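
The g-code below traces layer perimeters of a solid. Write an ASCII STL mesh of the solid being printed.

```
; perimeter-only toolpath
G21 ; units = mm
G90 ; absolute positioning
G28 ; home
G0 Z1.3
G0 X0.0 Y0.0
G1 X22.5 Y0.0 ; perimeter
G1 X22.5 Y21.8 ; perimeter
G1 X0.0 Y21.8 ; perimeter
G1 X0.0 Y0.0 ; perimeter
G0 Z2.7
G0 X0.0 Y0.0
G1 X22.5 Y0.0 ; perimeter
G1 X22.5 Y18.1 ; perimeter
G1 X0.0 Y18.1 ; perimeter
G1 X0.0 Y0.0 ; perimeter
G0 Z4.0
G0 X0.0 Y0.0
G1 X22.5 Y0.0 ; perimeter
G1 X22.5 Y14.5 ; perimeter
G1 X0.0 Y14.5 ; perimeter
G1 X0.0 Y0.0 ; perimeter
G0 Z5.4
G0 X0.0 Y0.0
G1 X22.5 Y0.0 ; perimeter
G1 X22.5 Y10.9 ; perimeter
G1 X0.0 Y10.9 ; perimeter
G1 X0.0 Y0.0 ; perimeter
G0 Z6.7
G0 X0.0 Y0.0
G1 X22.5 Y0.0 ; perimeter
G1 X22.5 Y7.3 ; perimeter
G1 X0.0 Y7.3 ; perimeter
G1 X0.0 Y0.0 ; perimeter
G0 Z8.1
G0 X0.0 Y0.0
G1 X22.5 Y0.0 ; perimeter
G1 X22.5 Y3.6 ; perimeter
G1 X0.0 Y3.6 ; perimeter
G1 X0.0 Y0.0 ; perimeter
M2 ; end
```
solid part
  facet normal 0.0000 0.0000 -1.0000
    outer loop
      vertex 22.5 25.4 0.0
      vertex 22.5 0.0 0.0
      vertex 0.0 0.0 0.0
    endloop
  endfacet
  facet normal 0.0000 0.0000 -1.0000
    outer loop
      vertex 0.0 25.4 0.0
      vertex 22.5 25.4 0.0
      vertex 0.0 0.0 0.0
    endloop
  endfacet
  facet normal 0.0000 -1.0000 0.0000
    outer loop
      vertex 0.0 0.0 0.0
      vertex 22.5 0.0 0.0
      vertex 22.5 0.0 9.4
    endloop
  endfacet
  facet normal 0.0000 -1.0000 0.0000
    outer loop
      vertex 0.0 0.0 0.0
      vertex 22.5 0.0 9.4
      vertex 0.0 0.0 9.4
    endloop
  endfacet
  facet normal 0.0000 0.3471 0.9378
    outer loop
      vertex 0.0 0.0 9.4
      vertex 22.5 0.0 9.4
      vertex 22.5 25.4 0.0
    endloop
  endfacet
  facet normal 0.0000 0.3471 0.9378
    outer loop
      vertex 0.0 0.0 9.4
      vertex 22.5 25.4 0.0
      vertex 0.0 25.4 0.0
    endloop
  endfacet
  facet normal -1.0000 0.0000 0.0000
    outer loop
      vertex 0.0 0.0 9.4
      vertex 0.0 25.4 0.0
      vertex 0.0 0.0 0.0
    endloop
  endfacet
  facet normal 1.0000 0.0000 0.0000
    outer loop
      vertex 22.5 0.0 0.0
      vertex 22.5 25.4 0.0
      vertex 22.5 0.0 9.4
    endloop
  endfacet
endsolid part

The G0 Z moves step by Δz≈1.3 mm. The G1 loops shrink linearly with z, so the solid tapers from its base footprint up to z≈9.4. Closing with a flat bottom cap and the tapered top and triangulating gives 8 facets — a wedge (ramp): 22.5 × 25.4 mm base, rising to 9.4 mm along the y=0 edge and sloping linearly to z=0 at y=25.4.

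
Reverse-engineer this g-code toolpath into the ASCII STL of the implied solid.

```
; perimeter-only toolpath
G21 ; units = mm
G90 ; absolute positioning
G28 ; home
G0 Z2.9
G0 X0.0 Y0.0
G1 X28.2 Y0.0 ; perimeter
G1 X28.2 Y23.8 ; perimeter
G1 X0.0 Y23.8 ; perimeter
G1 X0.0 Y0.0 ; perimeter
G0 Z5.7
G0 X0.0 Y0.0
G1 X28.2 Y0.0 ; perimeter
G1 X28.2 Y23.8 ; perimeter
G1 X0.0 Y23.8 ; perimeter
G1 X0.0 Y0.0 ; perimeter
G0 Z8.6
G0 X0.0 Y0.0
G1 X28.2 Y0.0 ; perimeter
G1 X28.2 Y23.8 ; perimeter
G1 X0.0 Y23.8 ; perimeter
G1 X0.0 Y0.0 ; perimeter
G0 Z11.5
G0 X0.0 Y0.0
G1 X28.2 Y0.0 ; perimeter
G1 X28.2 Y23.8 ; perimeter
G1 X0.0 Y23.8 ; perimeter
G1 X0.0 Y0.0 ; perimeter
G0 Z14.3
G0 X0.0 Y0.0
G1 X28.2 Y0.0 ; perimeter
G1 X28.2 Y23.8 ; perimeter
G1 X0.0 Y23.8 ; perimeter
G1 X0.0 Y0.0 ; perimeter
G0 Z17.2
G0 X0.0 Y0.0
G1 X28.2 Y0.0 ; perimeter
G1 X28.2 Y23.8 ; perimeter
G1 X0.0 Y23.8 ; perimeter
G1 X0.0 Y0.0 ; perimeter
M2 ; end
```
solid part
  facet normal 0.0000 0.0000 -1.0000
    outer loop
      vertex 28.2 23.8 0.0
      vertex 28.2 0.0 0.0
      vertex 0.0 0.0 0.0
    endloop
  endfacet
  facet normal 0.0000 0.0000 -1.0000
    outer loop
      vertex 0.0 23.8 0.0
      vertex 28.2 23.8 0.0
      vertex 0.0 0.0 0.0
    endloop
  endfacet
  facet normal 0.0000 0.0000 1.0000
    outer loop
      vertex 0.0 0.0 17.2
      vertex 28.2 0.0 17.2
      vertex 28.2 23.8 17.2
    endloop
  endfacet
  facet normal 0.0000 0.0000 1.0000
    outer loop
      vertex 0.0 0.0 17.2
      vertex 28.2 23.8 17.2
      vertex 0.0 23.8 17.2
    endloop
  endfacet
  facet normal 0.0000 -1.0000 0.0000
    outer loop
      vertex 0.0 0.0 0.0
      vertex 28.2 0.0 0.0
      vertex 28.2 0.0 17.2
    endloop
  endfacet
  facet normal 0.0000 -1.0000 0.0000
    outer loop
      vertex 0.0 0.0 0.0
      vertex 28.2 0.0 17.2
      vertex 0.0 0.0 17.2
    endloop
  endfacet
  facet normal 0.0000 1.0000 0.0000
    outer loop
      vertex 28.2 23.8 17.2
      vertex 28.2 23.8 0.0
      vertex 0.0 23.8 0.0
    endloop
  endfacet
  facet normal 0.0000 1.0000 0.0000
    outer loop
      vertex 0.0 23.8 17.2
      vertex 28.2 23.8 17.2
      vertex 0.0 23.8 0.0
    endloop
  endfacet
  facet normal -1.0000 0.0000 0.0000
    outer loop
      vertex 0.0 23.8 17.2
      vertex 0.0 23.8 0.0
      vertex 0.0 0.0 0.0
    endloop
  endfacet
  facet normal -1.0000 0.0000 0.0000
    outer loop
      vertex 0.0 0.0 17.2
      vertex 0.0 23.8 17.2
      vertex 0.0 0.0 0.0
    endloop
  endfacet
  facet normal 1.0000 0.0000 0.0000
    outer loop
      vertex 28.2 0.0 0.0
      vertex 28.2 23.8 0.0
      vertex 28.2 23.8 17.2
    endloop
  endfacet
  facet normal 1.0000 0.0000 0.0000
    outer loop
      vertex 28.2 0.0 0.0
      vertex 28.2 23.8 17.2
      vertex 28.2 0.0 17.2
    endloop
  endfacet
endsolid part

The G0 Z moves step by Δz≈2.9 mm. Every layer's G1 loop is the same polygon, so the solid is a straight extrusion of it from z=0 to z≈17.2. Closing with flat bottom and top caps and triangulating gives 12 facets — a rectangular box, roughly 28.2 × 23.8 mm footprint and 17.2 mm tall.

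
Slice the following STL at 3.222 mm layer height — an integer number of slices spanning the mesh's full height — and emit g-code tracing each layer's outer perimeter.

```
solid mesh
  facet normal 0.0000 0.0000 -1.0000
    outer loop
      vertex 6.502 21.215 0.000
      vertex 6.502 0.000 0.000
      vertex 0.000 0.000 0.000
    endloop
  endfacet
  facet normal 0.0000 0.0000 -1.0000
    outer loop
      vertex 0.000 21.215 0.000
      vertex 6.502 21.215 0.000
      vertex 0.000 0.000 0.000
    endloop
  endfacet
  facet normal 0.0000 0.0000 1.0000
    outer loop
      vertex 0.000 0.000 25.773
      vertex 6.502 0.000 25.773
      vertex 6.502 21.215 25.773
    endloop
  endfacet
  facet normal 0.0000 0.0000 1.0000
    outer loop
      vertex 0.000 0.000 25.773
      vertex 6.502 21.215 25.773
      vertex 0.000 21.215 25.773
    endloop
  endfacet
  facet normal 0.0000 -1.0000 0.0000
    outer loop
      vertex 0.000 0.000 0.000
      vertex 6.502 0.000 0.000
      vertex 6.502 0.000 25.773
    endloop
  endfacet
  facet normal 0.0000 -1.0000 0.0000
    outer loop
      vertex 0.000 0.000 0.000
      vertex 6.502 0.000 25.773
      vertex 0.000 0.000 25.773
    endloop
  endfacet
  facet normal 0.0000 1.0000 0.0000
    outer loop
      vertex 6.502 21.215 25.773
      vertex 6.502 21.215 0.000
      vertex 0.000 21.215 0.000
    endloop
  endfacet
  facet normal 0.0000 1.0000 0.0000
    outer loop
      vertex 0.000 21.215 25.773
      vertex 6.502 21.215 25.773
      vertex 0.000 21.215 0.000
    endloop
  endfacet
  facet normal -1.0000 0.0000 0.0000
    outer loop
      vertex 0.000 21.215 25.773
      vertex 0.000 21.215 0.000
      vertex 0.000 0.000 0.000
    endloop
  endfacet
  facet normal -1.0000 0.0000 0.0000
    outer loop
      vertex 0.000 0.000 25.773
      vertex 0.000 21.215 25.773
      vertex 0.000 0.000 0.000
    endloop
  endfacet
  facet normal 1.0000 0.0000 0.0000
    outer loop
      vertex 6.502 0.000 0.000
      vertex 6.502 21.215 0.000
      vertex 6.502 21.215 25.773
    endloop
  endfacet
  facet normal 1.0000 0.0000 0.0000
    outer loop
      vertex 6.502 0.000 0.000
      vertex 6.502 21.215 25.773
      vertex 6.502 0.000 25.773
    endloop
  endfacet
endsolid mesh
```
; perimeter-only toolpath
G21 ; units = mm
G90 ; absolute positioning
G28 ; home
; layer 1
G0 Z3.222
G0 X0.000 Y0.000
G1 X6.502 Y0.000
G1 X6.502 Y21.215
G1 X0.000 Y21.215
G1 X0.000 Y0.000
; layer 2
G0 Z6.443
G0 X0.000 Y0.000
G1 X6.502 Y0.000
G1 X6.502 Y21.215
G1 X0.000 Y21.215
G1 X0.000 Y0.000
; layer 3
G0 Z9.665
G0 X0.000 Y0.000
G1 X6.502 Y0.000
G1 X6.502 Y21.215
G1 X0.000 Y21.215
G1 X0.000 Y0.000
; layer 4
G0 Z12.886
G0 X0.000 Y0.000
G1 X6.502 Y0.000
G1 X6.502 Y21.215
G1 X0.000 Y21.215
G1 X0.000 Y0.000
; layer 5
G0 Z16.108
G0 X0.000 Y0.000
G1 X6.502 Y0.000
G1 X6.502 Y21.215
G1 X0.000 Y21.215
G1 X0.000 Y0.000
; layer 6
G0 Z19.330
G0 X0.000 Y0.000
G1 X6.502 Y0.000
G1 X6.502 Y21.215
G1 X0.000 Y21.215
G1 X0.000 Y0.000
; layer 7
G0 Z22.551
G0 X0.000 Y0.000
G1 X6.502 Y0.000
G1 X6.502 Y21.215
G1 X0.000 Y21.215
G1 X0.000 Y0.000
; layer 8
G0 Z25.773
G0 X0.000 Y0.000
G1 X6.502 Y0.000
G1 X6.502 Y21.215
G1 X0.000 Y21.215
G1 X0.000 Y0.000
M2 ; end

The solid is a rectangular box, roughly 6.5 × 21.2 mm footprint and 25.8 mm tall. Slicing at Δz = 3.222 mm — 8 equal slices spanning the solid's height, so layer i sits at z = i·h/8 — gives 8 non-empty perimeters. Each is a 4-segment closed polygon; G0 lifts to the layer z and rapids to the start vertex, then G1 traces the edges.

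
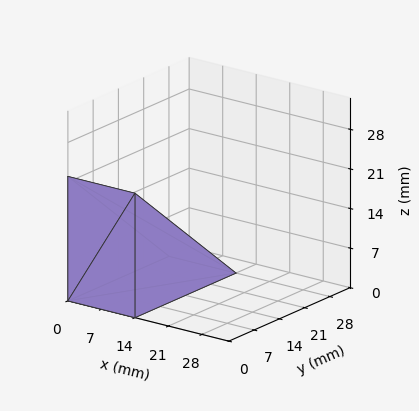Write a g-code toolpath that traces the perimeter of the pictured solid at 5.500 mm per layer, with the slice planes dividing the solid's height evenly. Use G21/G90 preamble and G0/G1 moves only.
Reading the render: the shape is a wedge (ramp): 14 × 28 mm base, rising to 22 mm along the y=0 edge and sloping linearly to z=0 at y=28 (dimensions read to the nearest mm from the axis ticks). For the g-code, the solid's height is divided into equal slices at the stated Δz and each level perimeter traced with G1 moves after a G0 lift.

; perimeter-only toolpath
G21 ; units = mm
G90 ; absolute positioning
G28 ; home
; layer 1
G0 Z5.500
G0 X0.000 Y0.000
G1 X14.000 Y0.000
G1 X14.000 Y21.000
G1 X0.000 Y21.000
G1 X0.000 Y0.000
; layer 2
G0 Z11.000
G0 X0.000 Y0.000
G1 X14.000 Y0.000
G1 X14.000 Y14.000
G1 X0.000 Y14.000
G1 X0.000 Y0.000
; layer 3
G0 Z16.500
G0 X0.000 Y0.000
G1 X14.000 Y0.000
G1 X14.000 Y7.000
G1 X0.000 Y7.000
G1 X0.000 Y0.000
M2 ; end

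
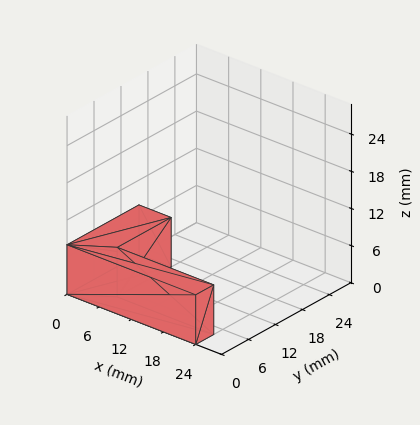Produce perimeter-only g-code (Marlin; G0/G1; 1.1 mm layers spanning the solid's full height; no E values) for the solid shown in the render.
Reading the render: the shape is an L-shaped prism: outer 24 × 16 mm, arm thicknesses ≈ 4 mm (horizontal) and 6 mm (vertical), extruded 8 mm in z (dimensions read to the nearest mm from the axis ticks). For the g-code, the solid's height is divided into equal slices at the stated Δz and each level perimeter traced with G1 moves after a G0 lift.

; perimeter-only toolpath
G21 ; units = mm
G90 ; absolute positioning
G28 ; home
; layer 1
G0 Z1.1
G0 X0.0 Y0.0
G1 X24.0 Y0.0
G1 X24.0 Y4.0
G1 X6.0 Y4.0
G1 X6.0 Y16.0
G1 X0.0 Y16.0
G1 X0.0 Y0.0
; layer 2
G0 Z2.3
G0 X0.0 Y0.0
G1 X24.0 Y0.0
G1 X24.0 Y4.0
G1 X6.0 Y4.0
G1 X6.0 Y16.0
G1 X0.0 Y16.0
G1 X0.0 Y0.0
; layer 3
G0 Z3.4
G0 X0.0 Y0.0
G1 X24.0 Y0.0
G1 X24.0 Y4.0
G1 X6.0 Y4.0
G1 X6.0 Y16.0
G1 X0.0 Y16.0
G1 X0.0 Y0.0
; layer 4
G0 Z4.6
G0 X0.0 Y0.0
G1 X24.0 Y0.0
G1 X24.0 Y4.0
G1 X6.0 Y4.0
G1 X6.0 Y16.0
G1 X0.0 Y16.0
G1 X0.0 Y0.0
; layer 5
G0 Z5.7
G0 X0.0 Y0.0
G1 X24.0 Y0.0
G1 X24.0 Y4.0
G1 X6.0 Y4.0
G1 X6.0 Y16.0
G1 X0.0 Y16.0
G1 X0.0 Y0.0
; layer 6
G0 Z6.9
G0 X0.0 Y0.0
G1 X24.0 Y0.0
G1 X24.0 Y4.0
G1 X6.0 Y4.0
G1 X6.0 Y16.0
G1 X0.0 Y16.0
G1 X0.0 Y0.0
; layer 7
G0 Z8.0
G0 X0.0 Y0.0
G1 X24.0 Y0.0
G1 X24.0 Y4.0
G1 X6.0 Y4.0
G1 X6.0 Y16.0
G1 X0.0 Y16.0
G1 X0.0 Y0.0
M2 ; end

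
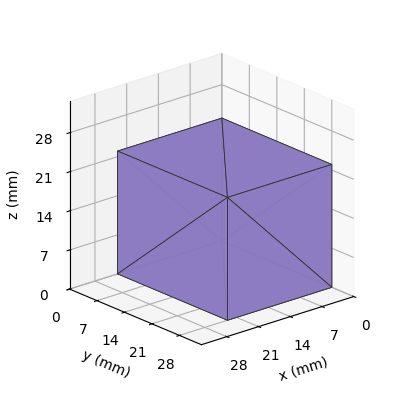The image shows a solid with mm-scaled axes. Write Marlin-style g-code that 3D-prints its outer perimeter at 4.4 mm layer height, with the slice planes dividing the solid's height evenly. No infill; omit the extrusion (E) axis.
Reading the render: the shape is a rectangular box, roughly 23 × 28 mm footprint and 22 mm tall (dimensions read to the nearest mm from the axis ticks). For the g-code, the solid's height is divided into equal slices at the stated Δz and each level perimeter traced with G1 moves after a G0 lift.

; perimeter-only toolpath
G21 ; units = mm
G90 ; absolute positioning
G28 ; home
; layer 1
G0 Z4.4
G0 X0.0 Y0.0
G1 X23.0 Y0.0
G1 X23.0 Y28.0
G1 X0.0 Y28.0
G1 X0.0 Y0.0
; layer 2
G0 Z8.8
G0 X0.0 Y0.0
G1 X23.0 Y0.0
G1 X23.0 Y28.0
G1 X0.0 Y28.0
G1 X0.0 Y0.0
; layer 3
G0 Z13.2
G0 X0.0 Y0.0
G1 X23.0 Y0.0
G1 X23.0 Y28.0
G1 X0.0 Y28.0
G1 X0.0 Y0.0
; layer 4
G0 Z17.6
G0 X0.0 Y0.0
G1 X23.0 Y0.0
G1 X23.0 Y28.0
G1 X0.0 Y28.0
G1 X0.0 Y0.0
; layer 5
G0 Z22.0
G0 X0.0 Y0.0
G1 X23.0 Y0.0
G1 X23.0 Y28.0
G1 X0.0 Y28.0
G1 X0.0 Y0.0
M2 ; end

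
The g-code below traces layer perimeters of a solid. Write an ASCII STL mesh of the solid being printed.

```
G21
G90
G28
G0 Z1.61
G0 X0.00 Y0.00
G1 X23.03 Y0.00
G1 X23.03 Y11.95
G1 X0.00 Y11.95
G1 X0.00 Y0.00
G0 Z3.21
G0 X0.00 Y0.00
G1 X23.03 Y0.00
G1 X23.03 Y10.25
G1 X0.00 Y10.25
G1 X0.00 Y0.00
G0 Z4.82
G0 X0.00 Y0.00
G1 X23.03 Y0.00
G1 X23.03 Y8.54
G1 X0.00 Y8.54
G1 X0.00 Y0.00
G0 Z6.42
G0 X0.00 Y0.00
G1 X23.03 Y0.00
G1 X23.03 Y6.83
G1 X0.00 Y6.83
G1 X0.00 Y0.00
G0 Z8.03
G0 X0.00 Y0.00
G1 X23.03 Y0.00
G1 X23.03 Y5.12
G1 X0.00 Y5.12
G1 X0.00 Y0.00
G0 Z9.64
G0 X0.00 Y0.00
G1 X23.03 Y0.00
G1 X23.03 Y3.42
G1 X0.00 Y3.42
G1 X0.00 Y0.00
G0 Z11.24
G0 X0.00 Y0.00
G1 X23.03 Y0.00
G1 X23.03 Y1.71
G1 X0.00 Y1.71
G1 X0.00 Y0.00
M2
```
solid part
  facet normal 0.0000 0.0000 -1.0000
    outer loop
      vertex 23.03 13.66 0.00
      vertex 23.03 0.00 0.00
      vertex 0.00 0.00 0.00
    endloop
  endfacet
  facet normal 0.0000 0.0000 -1.0000
    outer loop
      vertex 0.00 13.66 0.00
      vertex 23.03 13.66 0.00
      vertex 0.00 0.00 0.00
    endloop
  endfacet
  facet normal 0.0000 -1.0000 0.0000
    outer loop
      vertex 0.00 0.00 0.00
      vertex 23.03 0.00 0.00
      vertex 23.03 0.00 12.85
    endloop
  endfacet
  facet normal 0.0000 -1.0000 0.0000
    outer loop
      vertex 0.00 0.00 0.00
      vertex 23.03 0.00 12.85
      vertex 0.00 0.00 12.85
    endloop
  endfacet
  facet normal 0.0000 0.6852 0.7284
    outer loop
      vertex 0.00 0.00 12.85
      vertex 23.03 0.00 12.85
      vertex 23.03 13.66 0.00
    endloop
  endfacet
  facet normal 0.0000 0.6852 0.7284
    outer loop
      vertex 0.00 0.00 12.85
      vertex 23.03 13.66 0.00
      vertex 0.00 13.66 0.00
    endloop
  endfacet
  facet normal -1.0000 0.0000 0.0000
    outer loop
      vertex 0.00 0.00 12.85
      vertex 0.00 13.66 0.00
      vertex 0.00 0.00 0.00
    endloop
  endfacet
  facet normal 1.0000 0.0000 0.0000
    outer loop
      vertex 23.03 0.00 0.00
      vertex 23.03 13.66 0.00
      vertex 23.03 0.00 12.85
    endloop
  endfacet
endsolid part

The G0 Z moves step by Δz≈1.61 mm. The G1 loops shrink linearly with z, so the solid tapers from its base footprint up to z≈12.8. Closing with a flat bottom cap and the tapered top and triangulating gives 8 facets — a wedge (ramp): 23 × 13.7 mm base, rising to 12.8 mm along the y=0 edge and sloping linearly to z=0 at y=13.7.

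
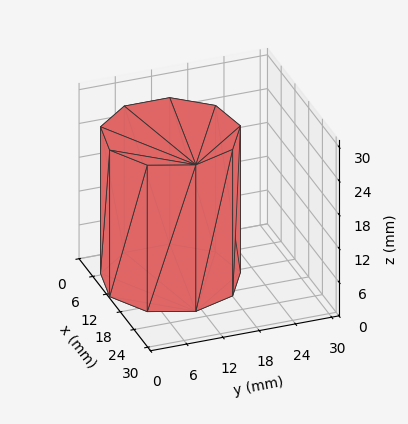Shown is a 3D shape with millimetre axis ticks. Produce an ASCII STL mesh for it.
Reading the render: the shape is a regular 9-sided prism (a cylinder approximated with 9 flat sides), circumscribed radius ≈ 11 mm, height ≈ 26 mm (dimensions read to the nearest mm from the axis ticks). For the STL, each face is triangulated and given an outward normal.

solid part
  facet normal 0.0000 0.0000 -1.0000
    outer loop
      vertex 12.91 21.83 0.00
      vertex 19.43 18.07 0.00
      vertex 22.00 11.00 0.00
    endloop
  endfacet
  facet normal 0.0000 0.0000 -1.0000
    outer loop
      vertex 5.50 20.53 0.00
      vertex 12.91 21.83 0.00
      vertex 22.00 11.00 0.00
    endloop
  endfacet
  facet normal 0.0000 0.0000 -1.0000
    outer loop
      vertex 0.66 14.76 0.00
      vertex 5.50 20.53 0.00
      vertex 22.00 11.00 0.00
    endloop
  endfacet
  facet normal 0.0000 0.0000 -1.0000
    outer loop
      vertex 0.66 7.24 0.00
      vertex 0.66 14.76 0.00
      vertex 22.00 11.00 0.00
    endloop
  endfacet
  facet normal 0.0000 0.0000 -1.0000
    outer loop
      vertex 5.50 1.47 0.00
      vertex 0.66 7.24 0.00
      vertex 22.00 11.00 0.00
    endloop
  endfacet
  facet normal 0.0000 0.0000 -1.0000
    outer loop
      vertex 12.91 0.17 0.00
      vertex 5.50 1.47 0.00
      vertex 22.00 11.00 0.00
    endloop
  endfacet
  facet normal 0.0000 0.0000 -1.0000
    outer loop
      vertex 19.43 3.93 0.00
      vertex 12.91 0.17 0.00
      vertex 22.00 11.00 0.00
    endloop
  endfacet
  facet normal 0.0000 0.0000 1.0000
    outer loop
      vertex 22.00 11.00 26.00
      vertex 19.43 18.07 26.00
      vertex 12.91 21.83 26.00
    endloop
  endfacet
  facet normal 0.0000 0.0000 1.0000
    outer loop
      vertex 22.00 11.00 26.00
      vertex 12.91 21.83 26.00
      vertex 5.50 20.53 26.00
    endloop
  endfacet
  facet normal 0.0000 0.0000 1.0000
    outer loop
      vertex 22.00 11.00 26.00
      vertex 5.50 20.53 26.00
      vertex 0.66 14.76 26.00
    endloop
  endfacet
  facet normal 0.0000 0.0000 1.0000
    outer loop
      vertex 22.00 11.00 26.00
      vertex 0.66 14.76 26.00
      vertex 0.66 7.24 26.00
    endloop
  endfacet
  facet normal 0.0000 0.0000 1.0000
    outer loop
      vertex 22.00 11.00 26.00
      vertex 0.66 7.24 26.00
      vertex 5.50 1.47 26.00
    endloop
  endfacet
  facet normal 0.0000 0.0000 1.0000
    outer loop
      vertex 22.00 11.00 26.00
      vertex 5.50 1.47 26.00
      vertex 12.91 0.17 26.00
    endloop
  endfacet
  facet normal 0.0000 0.0000 1.0000
    outer loop
      vertex 22.00 11.00 26.00
      vertex 12.91 0.17 26.00
      vertex 19.43 3.93 26.00
    endloop
  endfacet
  facet normal 0.9398 0.3416 0.0000
    outer loop
      vertex 22.00 11.00 0.00
      vertex 19.43 18.07 0.00
      vertex 19.43 18.07 26.00
    endloop
  endfacet
  facet normal 0.9398 0.3416 0.0000
    outer loop
      vertex 22.00 11.00 0.00
      vertex 19.43 18.07 26.00
      vertex 22.00 11.00 26.00
    endloop
  endfacet
  facet normal 0.4996 0.8663 0.0000
    outer loop
      vertex 19.43 18.07 0.00
      vertex 12.91 21.83 0.00
      vertex 12.91 21.83 26.00
    endloop
  endfacet
  facet normal 0.4996 0.8663 0.0000
    outer loop
      vertex 19.43 18.07 0.00
      vertex 12.91 21.83 26.00
      vertex 19.43 18.07 26.00
    endloop
  endfacet
  facet normal -0.1728 0.9850 0.0000
    outer loop
      vertex 12.91 21.83 0.00
      vertex 5.50 20.53 0.00
      vertex 5.50 20.53 26.00
    endloop
  endfacet
  facet normal -0.1728 0.9850 0.0000
    outer loop
      vertex 12.91 21.83 0.00
      vertex 5.50 20.53 26.00
      vertex 12.91 21.83 26.00
    endloop
  endfacet
  facet normal -0.7661 0.6427 0.0000
    outer loop
      vertex 5.50 20.53 0.00
      vertex 0.66 14.76 0.00
      vertex 0.66 14.76 26.00
    endloop
  endfacet
  facet normal -0.7661 0.6427 0.0000
    outer loop
      vertex 5.50 20.53 0.00
      vertex 0.66 14.76 26.00
      vertex 5.50 20.53 26.00
    endloop
  endfacet
  facet normal -1.0000 0.0000 0.0000
    outer loop
      vertex 0.66 14.76 0.00
      vertex 0.66 7.24 0.00
      vertex 0.66 7.24 26.00
    endloop
  endfacet
  facet normal -1.0000 0.0000 0.0000
    outer loop
      vertex 0.66 14.76 0.00
      vertex 0.66 7.24 26.00
      vertex 0.66 14.76 26.00
    endloop
  endfacet
  facet normal -0.7661 -0.6427 0.0000
    outer loop
      vertex 0.66 7.24 0.00
      vertex 5.50 1.47 0.00
      vertex 5.50 1.47 26.00
    endloop
  endfacet
  facet normal -0.7661 -0.6427 0.0000
    outer loop
      vertex 0.66 7.24 0.00
      vertex 5.50 1.47 26.00
      vertex 0.66 7.24 26.00
    endloop
  endfacet
  facet normal -0.1728 -0.9850 0.0000
    outer loop
      vertex 5.50 1.47 0.00
      vertex 12.91 0.17 0.00
      vertex 12.91 0.17 26.00
    endloop
  endfacet
  facet normal -0.1728 -0.9850 0.0000
    outer loop
      vertex 5.50 1.47 0.00
      vertex 12.91 0.17 26.00
      vertex 5.50 1.47 26.00
    endloop
  endfacet
  facet normal 0.4996 -0.8663 0.0000
    outer loop
      vertex 12.91 0.17 0.00
      vertex 19.43 3.93 0.00
      vertex 19.43 3.93 26.00
    endloop
  endfacet
  facet normal 0.4996 -0.8663 0.0000
    outer loop
      vertex 12.91 0.17 0.00
      vertex 19.43 3.93 26.00
      vertex 12.91 0.17 26.00
    endloop
  endfacet
  facet normal 0.9398 -0.3416 0.0000
    outer loop
      vertex 19.43 3.93 0.00
      vertex 22.00 11.00 0.00
      vertex 22.00 11.00 26.00
    endloop
  endfacet
  facet normal 0.9398 -0.3416 0.0000
    outer loop
      vertex 19.43 3.93 0.00
      vertex 22.00 11.00 26.00
      vertex 19.43 3.93 26.00
    endloop
  endfacet
endsolid part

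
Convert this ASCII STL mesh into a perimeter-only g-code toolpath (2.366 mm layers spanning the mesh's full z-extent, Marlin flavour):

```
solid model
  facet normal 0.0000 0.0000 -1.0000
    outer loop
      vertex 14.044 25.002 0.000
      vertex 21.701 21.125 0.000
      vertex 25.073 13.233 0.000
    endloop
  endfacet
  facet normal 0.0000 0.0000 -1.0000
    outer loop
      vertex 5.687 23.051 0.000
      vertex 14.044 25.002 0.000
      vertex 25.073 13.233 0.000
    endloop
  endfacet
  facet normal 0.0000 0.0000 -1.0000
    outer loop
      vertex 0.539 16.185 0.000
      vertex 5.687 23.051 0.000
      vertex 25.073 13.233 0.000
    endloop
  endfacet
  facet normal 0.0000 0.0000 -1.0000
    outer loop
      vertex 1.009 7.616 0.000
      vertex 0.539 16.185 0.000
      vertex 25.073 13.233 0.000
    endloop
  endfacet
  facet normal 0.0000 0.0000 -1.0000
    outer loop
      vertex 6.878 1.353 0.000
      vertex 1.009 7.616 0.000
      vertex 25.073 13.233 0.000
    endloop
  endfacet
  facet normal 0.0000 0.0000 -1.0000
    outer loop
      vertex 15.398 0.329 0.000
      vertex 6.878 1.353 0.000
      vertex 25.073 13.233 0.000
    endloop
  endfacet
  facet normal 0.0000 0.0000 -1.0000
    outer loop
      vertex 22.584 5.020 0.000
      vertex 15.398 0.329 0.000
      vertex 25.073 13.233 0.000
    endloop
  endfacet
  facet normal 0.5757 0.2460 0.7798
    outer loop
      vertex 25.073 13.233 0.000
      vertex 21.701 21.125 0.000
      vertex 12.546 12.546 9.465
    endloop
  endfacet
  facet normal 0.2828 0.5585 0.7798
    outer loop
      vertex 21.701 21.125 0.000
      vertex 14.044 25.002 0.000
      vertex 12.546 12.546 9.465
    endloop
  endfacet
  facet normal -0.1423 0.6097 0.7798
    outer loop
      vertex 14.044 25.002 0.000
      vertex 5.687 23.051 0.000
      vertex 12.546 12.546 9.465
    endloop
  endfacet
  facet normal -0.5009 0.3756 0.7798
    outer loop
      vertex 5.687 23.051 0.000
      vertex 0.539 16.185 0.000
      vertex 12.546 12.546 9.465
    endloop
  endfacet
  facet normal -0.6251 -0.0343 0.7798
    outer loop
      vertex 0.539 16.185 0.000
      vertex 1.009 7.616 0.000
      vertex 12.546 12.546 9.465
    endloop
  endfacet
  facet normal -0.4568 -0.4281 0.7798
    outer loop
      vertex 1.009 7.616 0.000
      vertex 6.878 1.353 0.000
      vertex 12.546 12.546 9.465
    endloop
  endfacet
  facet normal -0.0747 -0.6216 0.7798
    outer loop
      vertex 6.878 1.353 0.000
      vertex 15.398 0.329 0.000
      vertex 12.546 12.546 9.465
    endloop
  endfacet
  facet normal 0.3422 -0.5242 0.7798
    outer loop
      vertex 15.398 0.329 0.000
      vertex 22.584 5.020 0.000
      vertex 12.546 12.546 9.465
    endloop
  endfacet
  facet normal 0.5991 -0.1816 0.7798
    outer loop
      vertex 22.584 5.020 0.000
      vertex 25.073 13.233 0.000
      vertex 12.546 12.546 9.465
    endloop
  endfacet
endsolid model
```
; perimeter-only toolpath
G21 ; units = mm
G90 ; absolute positioning
G28 ; home
; layer 1
G0 Z2.366
G0 X21.941 Y13.061
G1 X19.412 Y18.980
G1 X13.670 Y21.888
G1 X7.402 Y20.425
G1 X3.541 Y15.275
G1 X3.893 Y8.848
G1 X8.295 Y4.151
G1 X14.685 Y3.383
G1 X20.075 Y6.901
G1 X21.941 Y13.061
; layer 2
G0 Z4.732
G0 X18.809 Y12.889
G1 X17.123 Y16.835
G1 X13.295 Y18.774
G1 X9.117 Y17.798
G1 X6.542 Y14.365
G1 X6.777 Y10.081
G1 X9.712 Y6.949
G1 X13.972 Y6.438
G1 X17.565 Y8.783
G1 X18.809 Y12.889
; layer 3
G0 Z7.099
G0 X15.678 Y12.718
G1 X14.835 Y14.691
G1 X12.921 Y15.660
G1 X10.831 Y15.172
G1 X9.544 Y13.456
G1 X9.662 Y11.313
G1 X11.129 Y9.748
G1 X13.259 Y9.492
G1 X15.055 Y10.665
G1 X15.678 Y12.718
M2 ; end

The solid is a regular 9-sided pyramid, base circumscribed radius ≈ 12.5 mm, apex at z ≈ 9.46 mm. Slicing at Δz = 2.366 mm — 4 equal slices spanning the solid's height, so layer i sits at z = i·h/4 — gives 3 non-empty perimeters. Each is a 9-segment closed polygon; G0 lifts to the layer z and rapids to the start vertex, then G1 traces the edges. The cross-section shrinks linearly with z (the slice at the apex is degenerate and omitted).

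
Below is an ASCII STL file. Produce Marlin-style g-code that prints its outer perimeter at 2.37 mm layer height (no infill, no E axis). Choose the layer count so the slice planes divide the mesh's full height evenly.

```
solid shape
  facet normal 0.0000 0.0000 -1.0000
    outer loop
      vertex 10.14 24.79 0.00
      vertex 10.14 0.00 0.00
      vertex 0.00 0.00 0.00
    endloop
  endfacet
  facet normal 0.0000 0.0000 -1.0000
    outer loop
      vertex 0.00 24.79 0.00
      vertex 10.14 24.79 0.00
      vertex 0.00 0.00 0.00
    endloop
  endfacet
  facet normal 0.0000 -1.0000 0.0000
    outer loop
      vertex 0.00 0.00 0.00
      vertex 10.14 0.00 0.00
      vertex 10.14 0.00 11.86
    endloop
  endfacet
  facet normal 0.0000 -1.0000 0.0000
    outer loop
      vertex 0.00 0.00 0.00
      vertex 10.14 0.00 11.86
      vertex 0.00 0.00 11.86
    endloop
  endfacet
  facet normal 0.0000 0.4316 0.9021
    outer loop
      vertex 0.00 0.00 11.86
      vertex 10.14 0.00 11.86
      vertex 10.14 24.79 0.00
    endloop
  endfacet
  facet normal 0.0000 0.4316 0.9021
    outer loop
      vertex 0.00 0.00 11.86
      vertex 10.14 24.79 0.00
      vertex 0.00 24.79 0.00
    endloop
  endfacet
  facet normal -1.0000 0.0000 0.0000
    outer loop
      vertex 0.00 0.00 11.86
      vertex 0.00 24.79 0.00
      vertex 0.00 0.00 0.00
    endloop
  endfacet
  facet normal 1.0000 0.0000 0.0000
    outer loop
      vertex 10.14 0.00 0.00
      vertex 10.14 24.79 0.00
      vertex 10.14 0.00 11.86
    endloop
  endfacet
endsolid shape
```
; perimeter-only toolpath
G21 ; units = mm
G90 ; absolute positioning
G28 ; home
; layer 1
G0 Z2.37
G0 X0.00 Y0.00
G1 X10.14 Y0.00
G1 X10.14 Y19.83
G1 X0.00 Y19.83
G1 X0.00 Y0.00
; layer 2
G0 Z4.74
G0 X0.00 Y0.00
G1 X10.14 Y0.00
G1 X10.14 Y14.87
G1 X0.00 Y14.87
G1 X0.00 Y0.00
; layer 3
G0 Z7.12
G0 X0.00 Y0.00
G1 X10.14 Y0.00
G1 X10.14 Y9.92
G1 X0.00 Y9.92
G1 X0.00 Y0.00
; layer 4
G0 Z9.49
G0 X0.00 Y0.00
G1 X10.14 Y0.00
G1 X10.14 Y4.96
G1 X0.00 Y4.96
G1 X0.00 Y0.00
M2 ; end

The solid is a wedge (ramp): 10.1 × 24.8 mm base, rising to 11.9 mm along the y=0 edge and sloping linearly to z=0 at y=24.8. Slicing at Δz = 2.37 mm — 5 equal slices spanning the solid's height, so layer i sits at z = i·h/5 — gives 4 non-empty perimeters. Each is a 4-segment closed polygon; G0 lifts to the layer z and rapids to the start vertex, then G1 traces the edges. The cross-section shrinks linearly with z (the slice at the apex is degenerate and omitted).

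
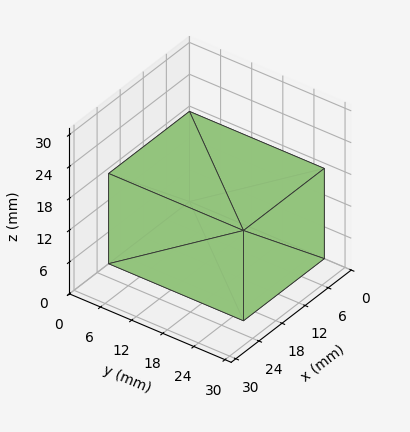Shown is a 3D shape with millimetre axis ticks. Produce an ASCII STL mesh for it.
Reading the render: the shape is a rectangular box, roughly 21 × 26 mm footprint and 17 mm tall (dimensions read to the nearest mm from the axis ticks). For the STL, each face is triangulated and given an outward normal.

solid part
  facet normal 0.0000 0.0000 -1.0000
    outer loop
      vertex 21.000 26.000 0.000
      vertex 21.000 0.000 0.000
      vertex 0.000 0.000 0.000
    endloop
  endfacet
  facet normal 0.0000 0.0000 -1.0000
    outer loop
      vertex 0.000 26.000 0.000
      vertex 21.000 26.000 0.000
      vertex 0.000 0.000 0.000
    endloop
  endfacet
  facet normal 0.0000 0.0000 1.0000
    outer loop
      vertex 0.000 0.000 17.000
      vertex 21.000 0.000 17.000
      vertex 21.000 26.000 17.000
    endloop
  endfacet
  facet normal 0.0000 0.0000 1.0000
    outer loop
      vertex 0.000 0.000 17.000
      vertex 21.000 26.000 17.000
      vertex 0.000 26.000 17.000
    endloop
  endfacet
  facet normal 0.0000 -1.0000 0.0000
    outer loop
      vertex 0.000 0.000 0.000
      vertex 21.000 0.000 0.000
      vertex 21.000 0.000 17.000
    endloop
  endfacet
  facet normal 0.0000 -1.0000 0.0000
    outer loop
      vertex 0.000 0.000 0.000
      vertex 21.000 0.000 17.000
      vertex 0.000 0.000 17.000
    endloop
  endfacet
  facet normal 0.0000 1.0000 0.0000
    outer loop
      vertex 21.000 26.000 17.000
      vertex 21.000 26.000 0.000
      vertex 0.000 26.000 0.000
    endloop
  endfacet
  facet normal 0.0000 1.0000 0.0000
    outer loop
      vertex 0.000 26.000 17.000
      vertex 21.000 26.000 17.000
      vertex 0.000 26.000 0.000
    endloop
  endfacet
  facet normal -1.0000 0.0000 0.0000
    outer loop
      vertex 0.000 26.000 17.000
      vertex 0.000 26.000 0.000
      vertex 0.000 0.000 0.000
    endloop
  endfacet
  facet normal -1.0000 0.0000 0.0000
    outer loop
      vertex 0.000 0.000 17.000
      vertex 0.000 26.000 17.000
      vertex 0.000 0.000 0.000
    endloop
  endfacet
  facet normal 1.0000 0.0000 0.0000
    outer loop
      vertex 21.000 0.000 0.000
      vertex 21.000 26.000 0.000
      vertex 21.000 26.000 17.000
    endloop
  endfacet
  facet normal 1.0000 0.0000 0.0000
    outer loop
      vertex 21.000 0.000 0.000
      vertex 21.000 26.000 17.000
      vertex 21.000 0.000 17.000
    endloop
  endfacet
endsolid part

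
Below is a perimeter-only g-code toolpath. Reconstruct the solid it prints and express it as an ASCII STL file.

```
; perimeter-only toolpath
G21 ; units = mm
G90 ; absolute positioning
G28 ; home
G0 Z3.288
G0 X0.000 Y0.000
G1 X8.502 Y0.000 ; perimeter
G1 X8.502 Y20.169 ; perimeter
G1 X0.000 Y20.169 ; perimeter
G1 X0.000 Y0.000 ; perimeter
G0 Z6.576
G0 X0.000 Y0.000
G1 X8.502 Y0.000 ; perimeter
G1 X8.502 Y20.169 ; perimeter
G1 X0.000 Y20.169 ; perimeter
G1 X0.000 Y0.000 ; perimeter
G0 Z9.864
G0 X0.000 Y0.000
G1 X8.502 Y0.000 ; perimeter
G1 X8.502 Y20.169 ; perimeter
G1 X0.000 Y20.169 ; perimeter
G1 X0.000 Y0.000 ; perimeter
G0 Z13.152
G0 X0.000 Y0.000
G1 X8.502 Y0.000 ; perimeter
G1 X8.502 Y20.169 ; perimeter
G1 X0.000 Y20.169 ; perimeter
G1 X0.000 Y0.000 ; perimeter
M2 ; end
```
solid part
  facet normal 0.0000 0.0000 -1.0000
    outer loop
      vertex 8.502 20.169 0.000
      vertex 8.502 0.000 0.000
      vertex 0.000 0.000 0.000
    endloop
  endfacet
  facet normal 0.0000 0.0000 -1.0000
    outer loop
      vertex 0.000 20.169 0.000
      vertex 8.502 20.169 0.000
      vertex 0.000 0.000 0.000
    endloop
  endfacet
  facet normal 0.0000 0.0000 1.0000
    outer loop
      vertex 0.000 0.000 13.152
      vertex 8.502 0.000 13.152
      vertex 8.502 20.169 13.152
    endloop
  endfacet
  facet normal 0.0000 0.0000 1.0000
    outer loop
      vertex 0.000 0.000 13.152
      vertex 8.502 20.169 13.152
      vertex 0.000 20.169 13.152
    endloop
  endfacet
  facet normal 0.0000 -1.0000 0.0000
    outer loop
      vertex 0.000 0.000 0.000
      vertex 8.502 0.000 0.000
      vertex 8.502 0.000 13.152
    endloop
  endfacet
  facet normal 0.0000 -1.0000 0.0000
    outer loop
      vertex 0.000 0.000 0.000
      vertex 8.502 0.000 13.152
      vertex 0.000 0.000 13.152
    endloop
  endfacet
  facet normal 0.0000 1.0000 0.0000
    outer loop
      vertex 8.502 20.169 13.152
      vertex 8.502 20.169 0.000
      vertex 0.000 20.169 0.000
    endloop
  endfacet
  facet normal 0.0000 1.0000 0.0000
    outer loop
      vertex 0.000 20.169 13.152
      vertex 8.502 20.169 13.152
      vertex 0.000 20.169 0.000
    endloop
  endfacet
  facet normal -1.0000 0.0000 0.0000
    outer loop
      vertex 0.000 20.169 13.152
      vertex 0.000 20.169 0.000
      vertex 0.000 0.000 0.000
    endloop
  endfacet
  facet normal -1.0000 0.0000 0.0000
    outer loop
      vertex 0.000 0.000 13.152
      vertex 0.000 20.169 13.152
      vertex 0.000 0.000 0.000
    endloop
  endfacet
  facet normal 1.0000 0.0000 0.0000
    outer loop
      vertex 8.502 0.000 0.000
      vertex 8.502 20.169 0.000
      vertex 8.502 20.169 13.152
    endloop
  endfacet
  facet normal 1.0000 0.0000 0.0000
    outer loop
      vertex 8.502 0.000 0.000
      vertex 8.502 20.169 13.152
      vertex 8.502 0.000 13.152
    endloop
  endfacet
endsolid part

The G0 Z moves step by Δz≈3.288 mm. Every layer's G1 loop is the same polygon, so the solid is a straight extrusion of it from z=0 to z≈13.2. Closing with flat bottom and top caps and triangulating gives 12 facets — a rectangular box, roughly 8.5 × 20.2 mm footprint and 13.2 mm tall.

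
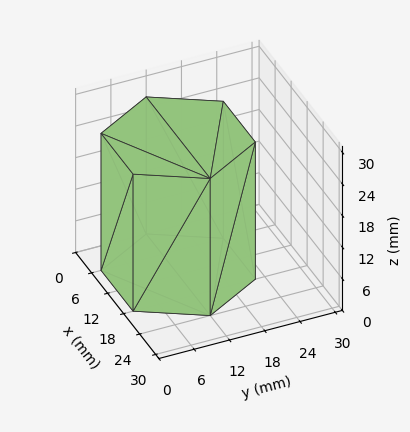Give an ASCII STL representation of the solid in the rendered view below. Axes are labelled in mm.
Reading the render: the shape is a regular 6-sided prism (a cylinder approximated with 6 flat sides), circumscribed radius ≈ 12 mm, height ≈ 26 mm (dimensions read to the nearest mm from the axis ticks). For the STL, each face is triangulated and given an outward normal.

solid part
  facet normal 0.0000 0.0000 -1.0000
    outer loop
      vertex 6.00 22.39 0.00
      vertex 18.00 22.39 0.00
      vertex 24.00 12.00 0.00
    endloop
  endfacet
  facet normal 0.0000 0.0000 -1.0000
    outer loop
      vertex 0.00 12.00 0.00
      vertex 6.00 22.39 0.00
      vertex 24.00 12.00 0.00
    endloop
  endfacet
  facet normal 0.0000 0.0000 -1.0000
    outer loop
      vertex 6.00 1.61 0.00
      vertex 0.00 12.00 0.00
      vertex 24.00 12.00 0.00
    endloop
  endfacet
  facet normal 0.0000 0.0000 -1.0000
    outer loop
      vertex 18.00 1.61 0.00
      vertex 6.00 1.61 0.00
      vertex 24.00 12.00 0.00
    endloop
  endfacet
  facet normal 0.0000 0.0000 1.0000
    outer loop
      vertex 24.00 12.00 26.00
      vertex 18.00 22.39 26.00
      vertex 6.00 22.39 26.00
    endloop
  endfacet
  facet normal 0.0000 0.0000 1.0000
    outer loop
      vertex 24.00 12.00 26.00
      vertex 6.00 22.39 26.00
      vertex 0.00 12.00 26.00
    endloop
  endfacet
  facet normal 0.0000 0.0000 1.0000
    outer loop
      vertex 24.00 12.00 26.00
      vertex 0.00 12.00 26.00
      vertex 6.00 1.61 26.00
    endloop
  endfacet
  facet normal 0.0000 0.0000 1.0000
    outer loop
      vertex 24.00 12.00 26.00
      vertex 6.00 1.61 26.00
      vertex 18.00 1.61 26.00
    endloop
  endfacet
  facet normal 0.8660 0.5001 0.0000
    outer loop
      vertex 24.00 12.00 0.00
      vertex 18.00 22.39 0.00
      vertex 18.00 22.39 26.00
    endloop
  endfacet
  facet normal 0.8660 0.5001 0.0000
    outer loop
      vertex 24.00 12.00 0.00
      vertex 18.00 22.39 26.00
      vertex 24.00 12.00 26.00
    endloop
  endfacet
  facet normal 0.0000 1.0000 0.0000
    outer loop
      vertex 18.00 22.39 0.00
      vertex 6.00 22.39 0.00
      vertex 6.00 22.39 26.00
    endloop
  endfacet
  facet normal 0.0000 1.0000 0.0000
    outer loop
      vertex 18.00 22.39 0.00
      vertex 6.00 22.39 26.00
      vertex 18.00 22.39 26.00
    endloop
  endfacet
  facet normal -0.8660 0.5001 0.0000
    outer loop
      vertex 6.00 22.39 0.00
      vertex 0.00 12.00 0.00
      vertex 0.00 12.00 26.00
    endloop
  endfacet
  facet normal -0.8660 0.5001 0.0000
    outer loop
      vertex 6.00 22.39 0.00
      vertex 0.00 12.00 26.00
      vertex 6.00 22.39 26.00
    endloop
  endfacet
  facet normal -0.8660 -0.5001 0.0000
    outer loop
      vertex 0.00 12.00 0.00
      vertex 6.00 1.61 0.00
      vertex 6.00 1.61 26.00
    endloop
  endfacet
  facet normal -0.8660 -0.5001 0.0000
    outer loop
      vertex 0.00 12.00 0.00
      vertex 6.00 1.61 26.00
      vertex 0.00 12.00 26.00
    endloop
  endfacet
  facet normal 0.0000 -1.0000 0.0000
    outer loop
      vertex 6.00 1.61 0.00
      vertex 18.00 1.61 0.00
      vertex 18.00 1.61 26.00
    endloop
  endfacet
  facet normal 0.0000 -1.0000 0.0000
    outer loop
      vertex 6.00 1.61 0.00
      vertex 18.00 1.61 26.00
      vertex 6.00 1.61 26.00
    endloop
  endfacet
  facet normal 0.8660 -0.5001 0.0000
    outer loop
      vertex 18.00 1.61 0.00
      vertex 24.00 12.00 0.00
      vertex 24.00 12.00 26.00
    endloop
  endfacet
  facet normal 0.8660 -0.5001 0.0000
    outer loop
      vertex 18.00 1.61 0.00
      vertex 24.00 12.00 26.00
      vertex 18.00 1.61 26.00
    endloop
  endfacet
endsolid part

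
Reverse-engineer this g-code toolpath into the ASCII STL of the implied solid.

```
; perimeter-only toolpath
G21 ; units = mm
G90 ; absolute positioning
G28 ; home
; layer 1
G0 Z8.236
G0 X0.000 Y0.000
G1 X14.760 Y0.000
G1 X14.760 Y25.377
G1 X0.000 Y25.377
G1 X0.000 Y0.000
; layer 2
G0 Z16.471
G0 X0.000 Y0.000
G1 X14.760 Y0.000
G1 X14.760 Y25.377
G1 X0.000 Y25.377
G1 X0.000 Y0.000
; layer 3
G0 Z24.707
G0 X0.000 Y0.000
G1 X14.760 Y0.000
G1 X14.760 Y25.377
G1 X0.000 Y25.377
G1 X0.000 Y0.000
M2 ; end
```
solid part
  facet normal 0.0000 0.0000 -1.0000
    outer loop
      vertex 14.760 25.377 0.000
      vertex 14.760 0.000 0.000
      vertex 0.000 0.000 0.000
    endloop
  endfacet
  facet normal 0.0000 0.0000 -1.0000
    outer loop
      vertex 0.000 25.377 0.000
      vertex 14.760 25.377 0.000
      vertex 0.000 0.000 0.000
    endloop
  endfacet
  facet normal 0.0000 0.0000 1.0000
    outer loop
      vertex 0.000 0.000 24.707
      vertex 14.760 0.000 24.707
      vertex 14.760 25.377 24.707
    endloop
  endfacet
  facet normal 0.0000 0.0000 1.0000
    outer loop
      vertex 0.000 0.000 24.707
      vertex 14.760 25.377 24.707
      vertex 0.000 25.377 24.707
    endloop
  endfacet
  facet normal 0.0000 -1.0000 0.0000
    outer loop
      vertex 0.000 0.000 0.000
      vertex 14.760 0.000 0.000
      vertex 14.760 0.000 24.707
    endloop
  endfacet
  facet normal 0.0000 -1.0000 0.0000
    outer loop
      vertex 0.000 0.000 0.000
      vertex 14.760 0.000 24.707
      vertex 0.000 0.000 24.707
    endloop
  endfacet
  facet normal 0.0000 1.0000 0.0000
    outer loop
      vertex 14.760 25.377 24.707
      vertex 14.760 25.377 0.000
      vertex 0.000 25.377 0.000
    endloop
  endfacet
  facet normal 0.0000 1.0000 0.0000
    outer loop
      vertex 0.000 25.377 24.707
      vertex 14.760 25.377 24.707
      vertex 0.000 25.377 0.000
    endloop
  endfacet
  facet normal -1.0000 0.0000 0.0000
    outer loop
      vertex 0.000 25.377 24.707
      vertex 0.000 25.377 0.000
      vertex 0.000 0.000 0.000
    endloop
  endfacet
  facet normal -1.0000 0.0000 0.0000
    outer loop
      vertex 0.000 0.000 24.707
      vertex 0.000 25.377 24.707
      vertex 0.000 0.000 0.000
    endloop
  endfacet
  facet normal 1.0000 0.0000 0.0000
    outer loop
      vertex 14.760 0.000 0.000
      vertex 14.760 25.377 0.000
      vertex 14.760 25.377 24.707
    endloop
  endfacet
  facet normal 1.0000 0.0000 0.0000
    outer loop
      vertex 14.760 0.000 0.000
      vertex 14.760 25.377 24.707
      vertex 14.760 0.000 24.707
    endloop
  endfacet
endsolid part

The G0 Z moves step by Δz≈8.236 mm. Every layer's G1 loop is the same polygon, so the solid is a straight extrusion of it from z=0 to z≈24.7. Closing with flat bottom and top caps and triangulating gives 12 facets — a rectangular box, roughly 14.8 × 25.4 mm footprint and 24.7 mm tall.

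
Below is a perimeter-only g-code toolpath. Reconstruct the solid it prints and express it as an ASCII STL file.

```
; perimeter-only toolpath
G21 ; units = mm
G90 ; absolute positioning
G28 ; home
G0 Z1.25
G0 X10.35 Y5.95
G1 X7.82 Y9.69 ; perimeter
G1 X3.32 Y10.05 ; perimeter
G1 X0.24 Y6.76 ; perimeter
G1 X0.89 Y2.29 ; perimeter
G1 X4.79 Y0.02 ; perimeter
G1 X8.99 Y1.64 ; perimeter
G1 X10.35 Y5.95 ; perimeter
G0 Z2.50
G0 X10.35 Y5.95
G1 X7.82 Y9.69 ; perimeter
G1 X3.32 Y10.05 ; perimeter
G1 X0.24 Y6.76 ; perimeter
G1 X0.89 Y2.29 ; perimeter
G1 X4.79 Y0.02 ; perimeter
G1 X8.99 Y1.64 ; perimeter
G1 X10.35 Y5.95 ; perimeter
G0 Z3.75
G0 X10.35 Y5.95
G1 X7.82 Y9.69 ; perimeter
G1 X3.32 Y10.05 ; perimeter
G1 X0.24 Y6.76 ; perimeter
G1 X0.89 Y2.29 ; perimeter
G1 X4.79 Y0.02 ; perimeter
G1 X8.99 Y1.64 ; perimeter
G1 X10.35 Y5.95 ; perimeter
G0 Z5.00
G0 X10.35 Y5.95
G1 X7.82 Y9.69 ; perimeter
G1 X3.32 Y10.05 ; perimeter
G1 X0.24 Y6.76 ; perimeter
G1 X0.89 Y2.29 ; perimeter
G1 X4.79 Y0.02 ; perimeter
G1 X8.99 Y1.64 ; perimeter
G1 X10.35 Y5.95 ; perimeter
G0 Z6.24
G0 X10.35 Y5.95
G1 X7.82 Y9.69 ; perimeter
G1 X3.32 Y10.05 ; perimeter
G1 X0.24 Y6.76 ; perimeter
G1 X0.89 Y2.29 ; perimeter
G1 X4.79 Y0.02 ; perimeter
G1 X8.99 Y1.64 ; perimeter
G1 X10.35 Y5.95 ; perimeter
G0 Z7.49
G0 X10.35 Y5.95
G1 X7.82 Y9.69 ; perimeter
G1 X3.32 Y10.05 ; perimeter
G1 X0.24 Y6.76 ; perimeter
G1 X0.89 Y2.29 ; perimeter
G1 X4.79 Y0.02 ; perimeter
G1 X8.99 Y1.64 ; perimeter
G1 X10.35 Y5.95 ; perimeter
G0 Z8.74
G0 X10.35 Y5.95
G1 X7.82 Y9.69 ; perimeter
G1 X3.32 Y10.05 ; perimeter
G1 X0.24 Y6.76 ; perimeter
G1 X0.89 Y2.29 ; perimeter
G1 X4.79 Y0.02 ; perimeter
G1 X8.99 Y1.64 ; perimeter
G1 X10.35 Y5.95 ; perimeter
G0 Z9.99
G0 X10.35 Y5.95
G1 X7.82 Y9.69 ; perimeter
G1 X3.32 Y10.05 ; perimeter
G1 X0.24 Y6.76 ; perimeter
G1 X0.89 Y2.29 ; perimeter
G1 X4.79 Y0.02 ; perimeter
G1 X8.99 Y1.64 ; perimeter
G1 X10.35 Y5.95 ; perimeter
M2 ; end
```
solid part
  facet normal 0.0000 0.0000 -1.0000
    outer loop
      vertex 3.32 10.05 0.00
      vertex 7.82 9.69 0.00
      vertex 10.35 5.95 0.00
    endloop
  endfacet
  facet normal 0.0000 0.0000 -1.0000
    outer loop
      vertex 0.24 6.76 0.00
      vertex 3.32 10.05 0.00
      vertex 10.35 5.95 0.00
    endloop
  endfacet
  facet normal 0.0000 0.0000 -1.0000
    outer loop
      vertex 0.89 2.29 0.00
      vertex 0.24 6.76 0.00
      vertex 10.35 5.95 0.00
    endloop
  endfacet
  facet normal 0.0000 0.0000 -1.0000
    outer loop
      vertex 4.79 0.02 0.00
      vertex 0.89 2.29 0.00
      vertex 10.35 5.95 0.00
    endloop
  endfacet
  facet normal 0.0000 0.0000 -1.0000
    outer loop
      vertex 8.99 1.64 0.00
      vertex 4.79 0.02 0.00
      vertex 10.35 5.95 0.00
    endloop
  endfacet
  facet normal 0.0000 0.0000 1.0000
    outer loop
      vertex 10.35 5.95 9.99
      vertex 7.82 9.69 9.99
      vertex 3.32 10.05 9.99
    endloop
  endfacet
  facet normal 0.0000 0.0000 1.0000
    outer loop
      vertex 10.35 5.95 9.99
      vertex 3.32 10.05 9.99
      vertex 0.24 6.76 9.99
    endloop
  endfacet
  facet normal 0.0000 0.0000 1.0000
    outer loop
      vertex 10.35 5.95 9.99
      vertex 0.24 6.76 9.99
      vertex 0.89 2.29 9.99
    endloop
  endfacet
  facet normal 0.0000 0.0000 1.0000
    outer loop
      vertex 10.35 5.95 9.99
      vertex 0.89 2.29 9.99
      vertex 4.79 0.02 9.99
    endloop
  endfacet
  facet normal 0.0000 0.0000 1.0000
    outer loop
      vertex 10.35 5.95 9.99
      vertex 4.79 0.02 9.99
      vertex 8.99 1.64 9.99
    endloop
  endfacet
  facet normal 0.8283 0.5603 0.0000
    outer loop
      vertex 10.35 5.95 0.00
      vertex 7.82 9.69 0.00
      vertex 7.82 9.69 9.99
    endloop
  endfacet
  facet normal 0.8283 0.5603 0.0000
    outer loop
      vertex 10.35 5.95 0.00
      vertex 7.82 9.69 9.99
      vertex 10.35 5.95 9.99
    endloop
  endfacet
  facet normal 0.0797 0.9968 0.0000
    outer loop
      vertex 7.82 9.69 0.00
      vertex 3.32 10.05 0.00
      vertex 3.32 10.05 9.99
    endloop
  endfacet
  facet normal 0.0797 0.9968 0.0000
    outer loop
      vertex 7.82 9.69 0.00
      vertex 3.32 10.05 9.99
      vertex 7.82 9.69 9.99
    endloop
  endfacet
  facet normal -0.7300 0.6834 0.0000
    outer loop
      vertex 3.32 10.05 0.00
      vertex 0.24 6.76 0.00
      vertex 0.24 6.76 9.99
    endloop
  endfacet
  facet normal -0.7300 0.6834 0.0000
    outer loop
      vertex 3.32 10.05 0.00
      vertex 0.24 6.76 9.99
      vertex 3.32 10.05 9.99
    endloop
  endfacet
  facet normal -0.9896 -0.1439 0.0000
    outer loop
      vertex 0.24 6.76 0.00
      vertex 0.89 2.29 0.00
      vertex 0.89 2.29 9.99
    endloop
  endfacet
  facet normal -0.9896 -0.1439 0.0000
    outer loop
      vertex 0.24 6.76 0.00
      vertex 0.89 2.29 9.99
      vertex 0.24 6.76 9.99
    endloop
  endfacet
  facet normal -0.5030 -0.8643 0.0000
    outer loop
      vertex 0.89 2.29 0.00
      vertex 4.79 0.02 0.00
      vertex 4.79 0.02 9.99
    endloop
  endfacet
  facet normal -0.5030 -0.8643 0.0000
    outer loop
      vertex 0.89 2.29 0.00
      vertex 4.79 0.02 9.99
      vertex 0.89 2.29 9.99
    endloop
  endfacet
  facet normal 0.3599 -0.9330 0.0000
    outer loop
      vertex 4.79 0.02 0.00
      vertex 8.99 1.64 0.00
      vertex 8.99 1.64 9.99
    endloop
  endfacet
  facet normal 0.3599 -0.9330 0.0000
    outer loop
      vertex 4.79 0.02 0.00
      vertex 8.99 1.64 9.99
      vertex 4.79 0.02 9.99
    endloop
  endfacet
  facet normal 0.9536 -0.3009 0.0000
    outer loop
      vertex 8.99 1.64 0.00
      vertex 10.35 5.95 0.00
      vertex 10.35 5.95 9.99
    endloop
  endfacet
  facet normal 0.9536 -0.3009 0.0000
    outer loop
      vertex 8.99 1.64 0.00
      vertex 10.35 5.95 9.99
      vertex 8.99 1.64 9.99
    endloop
  endfacet
endsolid part

The G0 Z moves step by Δz≈1.25 mm. Every layer's G1 loop is the same polygon, so the solid is a straight extrusion of it from z=0 to z≈9.99. Closing with flat bottom and top caps and triangulating gives 24 facets — a regular 7-sided prism (a cylinder approximated with 7 flat sides), circumscribed radius ≈ 5.2 mm, height ≈ 9.99 mm.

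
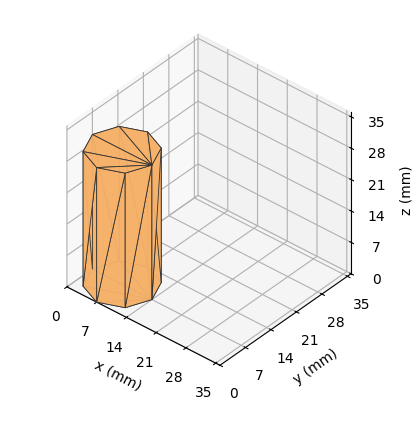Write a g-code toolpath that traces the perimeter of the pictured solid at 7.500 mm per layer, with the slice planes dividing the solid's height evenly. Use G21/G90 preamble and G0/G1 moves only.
Reading the render: the shape is a regular 8-sided prism (a cylinder approximated with 8 flat sides), circumscribed radius ≈ 7 mm, height ≈ 30 mm (dimensions read to the nearest mm from the axis ticks). For the g-code, the solid's height is divided into equal slices at the stated Δz and each level perimeter traced with G1 moves after a G0 lift.

; perimeter-only toolpath
G21 ; units = mm
G90 ; absolute positioning
G28 ; home
; layer 1
G0 Z7.500
G0 X14.000 Y7.000
G1 X11.950 Y11.950
G1 X7.000 Y14.000
G1 X2.050 Y11.950
G1 X0.000 Y7.000
G1 X2.050 Y2.050
G1 X7.000 Y0.000
G1 X11.950 Y2.050
G1 X14.000 Y7.000
; layer 2
G0 Z15.000
G0 X14.000 Y7.000
G1 X11.950 Y11.950
G1 X7.000 Y14.000
G1 X2.050 Y11.950
G1 X0.000 Y7.000
G1 X2.050 Y2.050
G1 X7.000 Y0.000
G1 X11.950 Y2.050
G1 X14.000 Y7.000
; layer 3
G0 Z22.500
G0 X14.000 Y7.000
G1 X11.950 Y11.950
G1 X7.000 Y14.000
G1 X2.050 Y11.950
G1 X0.000 Y7.000
G1 X2.050 Y2.050
G1 X7.000 Y0.000
G1 X11.950 Y2.050
G1 X14.000 Y7.000
; layer 4
G0 Z30.000
G0 X14.000 Y7.000
G1 X11.950 Y11.950
G1 X7.000 Y14.000
G1 X2.050 Y11.950
G1 X0.000 Y7.000
G1 X2.050 Y2.050
G1 X7.000 Y0.000
G1 X11.950 Y2.050
G1 X14.000 Y7.000
M2 ; end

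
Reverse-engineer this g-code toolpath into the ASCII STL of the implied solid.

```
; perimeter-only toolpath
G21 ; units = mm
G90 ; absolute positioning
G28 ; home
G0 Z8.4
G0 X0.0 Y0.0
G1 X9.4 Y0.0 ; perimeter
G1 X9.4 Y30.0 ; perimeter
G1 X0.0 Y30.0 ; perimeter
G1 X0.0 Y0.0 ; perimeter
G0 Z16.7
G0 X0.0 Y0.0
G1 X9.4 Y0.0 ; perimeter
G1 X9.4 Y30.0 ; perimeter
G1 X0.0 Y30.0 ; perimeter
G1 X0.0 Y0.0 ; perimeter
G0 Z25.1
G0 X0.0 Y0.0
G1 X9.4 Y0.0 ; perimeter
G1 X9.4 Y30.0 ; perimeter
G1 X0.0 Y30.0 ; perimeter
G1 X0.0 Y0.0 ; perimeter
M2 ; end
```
solid part
  facet normal 0.0000 0.0000 -1.0000
    outer loop
      vertex 9.4 30.0 0.0
      vertex 9.4 0.0 0.0
      vertex 0.0 0.0 0.0
    endloop
  endfacet
  facet normal 0.0000 0.0000 -1.0000
    outer loop
      vertex 0.0 30.0 0.0
      vertex 9.4 30.0 0.0
      vertex 0.0 0.0 0.0
    endloop
  endfacet
  facet normal 0.0000 0.0000 1.0000
    outer loop
      vertex 0.0 0.0 25.1
      vertex 9.4 0.0 25.1
      vertex 9.4 30.0 25.1
    endloop
  endfacet
  facet normal 0.0000 0.0000 1.0000
    outer loop
      vertex 0.0 0.0 25.1
      vertex 9.4 30.0 25.1
      vertex 0.0 30.0 25.1
    endloop
  endfacet
  facet normal 0.0000 -1.0000 0.0000
    outer loop
      vertex 0.0 0.0 0.0
      vertex 9.4 0.0 0.0
      vertex 9.4 0.0 25.1
    endloop
  endfacet
  facet normal 0.0000 -1.0000 0.0000
    outer loop
      vertex 0.0 0.0 0.0
      vertex 9.4 0.0 25.1
      vertex 0.0 0.0 25.1
    endloop
  endfacet
  facet normal 0.0000 1.0000 0.0000
    outer loop
      vertex 9.4 30.0 25.1
      vertex 9.4 30.0 0.0
      vertex 0.0 30.0 0.0
    endloop
  endfacet
  facet normal 0.0000 1.0000 0.0000
    outer loop
      vertex 0.0 30.0 25.1
      vertex 9.4 30.0 25.1
      vertex 0.0 30.0 0.0
    endloop
  endfacet
  facet normal -1.0000 0.0000 0.0000
    outer loop
      vertex 0.0 30.0 25.1
      vertex 0.0 30.0 0.0
      vertex 0.0 0.0 0.0
    endloop
  endfacet
  facet normal -1.0000 0.0000 0.0000
    outer loop
      vertex 0.0 0.0 25.1
      vertex 0.0 30.0 25.1
      vertex 0.0 0.0 0.0
    endloop
  endfacet
  facet normal 1.0000 0.0000 0.0000
    outer loop
      vertex 9.4 0.0 0.0
      vertex 9.4 30.0 0.0
      vertex 9.4 30.0 25.1
    endloop
  endfacet
  facet normal 1.0000 0.0000 0.0000
    outer loop
      vertex 9.4 0.0 0.0
      vertex 9.4 30.0 25.1
      vertex 9.4 0.0 25.1
    endloop
  endfacet
endsolid part

The G0 Z moves step by Δz≈8.4 mm. Every layer's G1 loop is the same polygon, so the solid is a straight extrusion of it from z=0 to z≈25.1. Closing with flat bottom and top caps and triangulating gives 12 facets — a rectangular box, roughly 9.4 × 30 mm footprint and 25.1 mm tall.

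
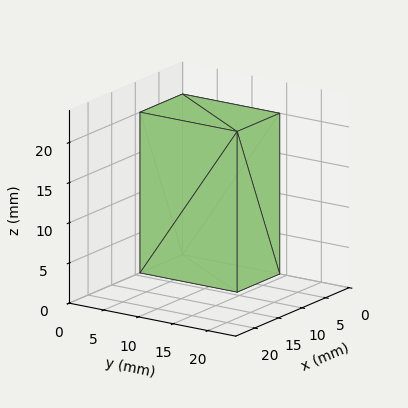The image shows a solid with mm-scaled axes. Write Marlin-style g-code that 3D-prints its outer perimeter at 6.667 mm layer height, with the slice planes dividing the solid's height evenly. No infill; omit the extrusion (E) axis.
Reading the render: the shape is a rectangular box, roughly 9 × 14 mm footprint and 20 mm tall (dimensions read to the nearest mm from the axis ticks). For the g-code, the solid's height is divided into equal slices at the stated Δz and each level perimeter traced with G1 moves after a G0 lift.

; perimeter-only toolpath
G21 ; units = mm
G90 ; absolute positioning
G28 ; home
; layer 1
G0 Z6.667
G0 X0.000 Y0.000
G1 X9.000 Y0.000
G1 X9.000 Y14.000
G1 X0.000 Y14.000
G1 X0.000 Y0.000
; layer 2
G0 Z13.333
G0 X0.000 Y0.000
G1 X9.000 Y0.000
G1 X9.000 Y14.000
G1 X0.000 Y14.000
G1 X0.000 Y0.000
; layer 3
G0 Z20.000
G0 X0.000 Y0.000
G1 X9.000 Y0.000
G1 X9.000 Y14.000
G1 X0.000 Y14.000
G1 X0.000 Y0.000
M2 ; end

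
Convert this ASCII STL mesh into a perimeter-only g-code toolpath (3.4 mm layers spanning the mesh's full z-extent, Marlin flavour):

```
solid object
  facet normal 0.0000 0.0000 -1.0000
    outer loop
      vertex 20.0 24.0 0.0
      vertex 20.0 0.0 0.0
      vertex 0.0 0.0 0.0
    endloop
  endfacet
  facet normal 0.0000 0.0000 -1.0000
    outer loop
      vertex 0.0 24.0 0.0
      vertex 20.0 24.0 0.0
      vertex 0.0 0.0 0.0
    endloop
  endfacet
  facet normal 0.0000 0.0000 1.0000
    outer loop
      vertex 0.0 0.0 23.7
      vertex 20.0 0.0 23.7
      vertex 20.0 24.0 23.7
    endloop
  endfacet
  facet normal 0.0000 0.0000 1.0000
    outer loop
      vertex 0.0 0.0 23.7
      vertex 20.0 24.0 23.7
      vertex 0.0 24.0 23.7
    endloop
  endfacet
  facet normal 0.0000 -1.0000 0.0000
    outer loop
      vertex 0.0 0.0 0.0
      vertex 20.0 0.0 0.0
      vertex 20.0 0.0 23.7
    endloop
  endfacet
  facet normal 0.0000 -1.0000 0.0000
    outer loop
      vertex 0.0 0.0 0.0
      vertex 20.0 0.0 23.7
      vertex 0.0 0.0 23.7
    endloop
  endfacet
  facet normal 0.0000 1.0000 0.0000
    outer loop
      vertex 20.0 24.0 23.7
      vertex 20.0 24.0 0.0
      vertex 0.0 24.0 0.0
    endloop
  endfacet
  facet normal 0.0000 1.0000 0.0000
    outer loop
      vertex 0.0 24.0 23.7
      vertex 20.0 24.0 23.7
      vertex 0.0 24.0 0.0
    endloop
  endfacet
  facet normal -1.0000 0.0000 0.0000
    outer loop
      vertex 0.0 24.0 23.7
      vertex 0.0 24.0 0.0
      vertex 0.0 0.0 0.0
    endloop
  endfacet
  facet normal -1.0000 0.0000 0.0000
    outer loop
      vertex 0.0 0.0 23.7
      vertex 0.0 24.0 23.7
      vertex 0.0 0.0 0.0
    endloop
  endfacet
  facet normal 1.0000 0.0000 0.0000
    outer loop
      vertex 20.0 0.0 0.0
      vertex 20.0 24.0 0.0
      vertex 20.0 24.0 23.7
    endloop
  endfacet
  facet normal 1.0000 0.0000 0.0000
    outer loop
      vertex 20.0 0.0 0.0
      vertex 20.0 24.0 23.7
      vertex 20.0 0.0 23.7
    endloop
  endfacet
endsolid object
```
; perimeter-only toolpath
G21 ; units = mm
G90 ; absolute positioning
G28 ; home
; layer 1
G0 Z3.4
G0 X0.0 Y0.0
G1 X20.0 Y0.0
G1 X20.0 Y24.0
G1 X0.0 Y24.0
G1 X0.0 Y0.0
; layer 2
G0 Z6.8
G0 X0.0 Y0.0
G1 X20.0 Y0.0
G1 X20.0 Y24.0
G1 X0.0 Y24.0
G1 X0.0 Y0.0
; layer 3
G0 Z10.2
G0 X0.0 Y0.0
G1 X20.0 Y0.0
G1 X20.0 Y24.0
G1 X0.0 Y24.0
G1 X0.0 Y0.0
; layer 4
G0 Z13.5
G0 X0.0 Y0.0
G1 X20.0 Y0.0
G1 X20.0 Y24.0
G1 X0.0 Y24.0
G1 X0.0 Y0.0
; layer 5
G0 Z16.9
G0 X0.0 Y0.0
G1 X20.0 Y0.0
G1 X20.0 Y24.0
G1 X0.0 Y24.0
G1 X0.0 Y0.0
; layer 6
G0 Z20.3
G0 X0.0 Y0.0
G1 X20.0 Y0.0
G1 X20.0 Y24.0
G1 X0.0 Y24.0
G1 X0.0 Y0.0
; layer 7
G0 Z23.7
G0 X0.0 Y0.0
G1 X20.0 Y0.0
G1 X20.0 Y24.0
G1 X0.0 Y24.0
G1 X0.0 Y0.0
M2 ; end

The solid is a rectangular box, roughly 20 × 24 mm footprint and 23.7 mm tall. Slicing at Δz = 3.4 mm — 7 equal slices spanning the solid's height, so layer i sits at z = i·h/7 — gives 7 non-empty perimeters. Each is a 4-segment closed polygon; G0 lifts to the layer z and rapids to the start vertex, then G1 traces the edges.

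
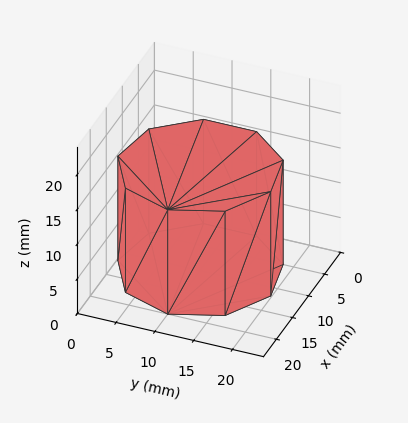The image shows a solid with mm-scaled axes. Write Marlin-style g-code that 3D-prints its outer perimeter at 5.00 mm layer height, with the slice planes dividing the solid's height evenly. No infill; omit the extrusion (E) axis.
Reading the render: the shape is a regular 9-sided prism (a cylinder approximated with 9 flat sides), circumscribed radius ≈ 10 mm, height ≈ 15 mm (dimensions read to the nearest mm from the axis ticks). For the g-code, the solid's height is divided into equal slices at the stated Δz and each level perimeter traced with G1 moves after a G0 lift.

; perimeter-only toolpath
G21 ; units = mm
G90 ; absolute positioning
G28 ; home
; layer 1
G0 Z5.00
G0 X20.00 Y10.00
G1 X17.66 Y16.43
G1 X11.74 Y19.85
G1 X5.00 Y18.66
G1 X0.60 Y13.42
G1 X0.60 Y6.58
G1 X5.00 Y1.34
G1 X11.74 Y0.15
G1 X17.66 Y3.57
G1 X20.00 Y10.00
; layer 2
G0 Z10.00
G0 X20.00 Y10.00
G1 X17.66 Y16.43
G1 X11.74 Y19.85
G1 X5.00 Y18.66
G1 X0.60 Y13.42
G1 X0.60 Y6.58
G1 X5.00 Y1.34
G1 X11.74 Y0.15
G1 X17.66 Y3.57
G1 X20.00 Y10.00
; layer 3
G0 Z15.00
G0 X20.00 Y10.00
G1 X17.66 Y16.43
G1 X11.74 Y19.85
G1 X5.00 Y18.66
G1 X0.60 Y13.42
G1 X0.60 Y6.58
G1 X5.00 Y1.34
G1 X11.74 Y0.15
G1 X17.66 Y3.57
G1 X20.00 Y10.00
M2 ; end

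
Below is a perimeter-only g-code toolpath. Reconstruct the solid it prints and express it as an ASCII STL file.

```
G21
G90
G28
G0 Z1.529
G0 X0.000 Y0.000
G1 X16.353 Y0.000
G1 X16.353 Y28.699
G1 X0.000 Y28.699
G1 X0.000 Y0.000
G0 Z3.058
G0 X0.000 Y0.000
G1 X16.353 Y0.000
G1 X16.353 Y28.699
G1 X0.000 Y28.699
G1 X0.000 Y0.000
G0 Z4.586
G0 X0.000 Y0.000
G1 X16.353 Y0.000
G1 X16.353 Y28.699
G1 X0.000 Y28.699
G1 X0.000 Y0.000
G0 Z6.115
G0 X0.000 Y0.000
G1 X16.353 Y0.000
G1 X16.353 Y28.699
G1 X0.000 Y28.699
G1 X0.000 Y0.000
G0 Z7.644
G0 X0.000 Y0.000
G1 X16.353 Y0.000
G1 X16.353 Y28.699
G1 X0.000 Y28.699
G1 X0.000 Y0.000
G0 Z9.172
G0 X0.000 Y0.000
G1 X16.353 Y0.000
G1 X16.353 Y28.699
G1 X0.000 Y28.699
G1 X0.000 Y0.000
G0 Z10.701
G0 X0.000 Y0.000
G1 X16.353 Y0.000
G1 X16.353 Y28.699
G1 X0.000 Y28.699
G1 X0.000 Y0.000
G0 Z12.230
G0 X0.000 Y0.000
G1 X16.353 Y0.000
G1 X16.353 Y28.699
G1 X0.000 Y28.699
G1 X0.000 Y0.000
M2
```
solid part
  facet normal 0.0000 0.0000 -1.0000
    outer loop
      vertex 16.353 28.699 0.000
      vertex 16.353 0.000 0.000
      vertex 0.000 0.000 0.000
    endloop
  endfacet
  facet normal 0.0000 0.0000 -1.0000
    outer loop
      vertex 0.000 28.699 0.000
      vertex 16.353 28.699 0.000
      vertex 0.000 0.000 0.000
    endloop
  endfacet
  facet normal 0.0000 0.0000 1.0000
    outer loop
      vertex 0.000 0.000 12.230
      vertex 16.353 0.000 12.230
      vertex 16.353 28.699 12.230
    endloop
  endfacet
  facet normal 0.0000 0.0000 1.0000
    outer loop
      vertex 0.000 0.000 12.230
      vertex 16.353 28.699 12.230
      vertex 0.000 28.699 12.230
    endloop
  endfacet
  facet normal 0.0000 -1.0000 0.0000
    outer loop
      vertex 0.000 0.000 0.000
      vertex 16.353 0.000 0.000
      vertex 16.353 0.000 12.230
    endloop
  endfacet
  facet normal 0.0000 -1.0000 0.0000
    outer loop
      vertex 0.000 0.000 0.000
      vertex 16.353 0.000 12.230
      vertex 0.000 0.000 12.230
    endloop
  endfacet
  facet normal 0.0000 1.0000 0.0000
    outer loop
      vertex 16.353 28.699 12.230
      vertex 16.353 28.699 0.000
      vertex 0.000 28.699 0.000
    endloop
  endfacet
  facet normal 0.0000 1.0000 0.0000
    outer loop
      vertex 0.000 28.699 12.230
      vertex 16.353 28.699 12.230
      vertex 0.000 28.699 0.000
    endloop
  endfacet
  facet normal -1.0000 0.0000 0.0000
    outer loop
      vertex 0.000 28.699 12.230
      vertex 0.000 28.699 0.000
      vertex 0.000 0.000 0.000
    endloop
  endfacet
  facet normal -1.0000 0.0000 0.0000
    outer loop
      vertex 0.000 0.000 12.230
      vertex 0.000 28.699 12.230
      vertex 0.000 0.000 0.000
    endloop
  endfacet
  facet normal 1.0000 0.0000 0.0000
    outer loop
      vertex 16.353 0.000 0.000
      vertex 16.353 28.699 0.000
      vertex 16.353 28.699 12.230
    endloop
  endfacet
  facet normal 1.0000 0.0000 0.0000
    outer loop
      vertex 16.353 0.000 0.000
      vertex 16.353 28.699 12.230
      vertex 16.353 0.000 12.230
    endloop
  endfacet
endsolid part

The G0 Z moves step by Δz≈1.529 mm. Every layer's G1 loop is the same polygon, so the solid is a straight extrusion of it from z=0 to z≈12.2. Closing with flat bottom and top caps and triangulating gives 12 facets — a rectangular box, roughly 16.4 × 28.7 mm footprint and 12.2 mm tall.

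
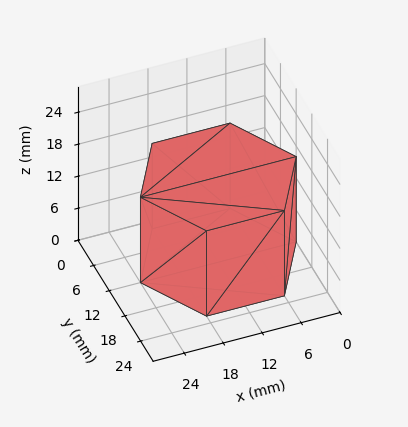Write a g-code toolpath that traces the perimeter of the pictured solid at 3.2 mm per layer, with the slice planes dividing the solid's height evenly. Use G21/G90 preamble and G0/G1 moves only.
Reading the render: the shape is a regular 6-sided prism (a cylinder approximated with 6 flat sides), circumscribed radius ≈ 12 mm, height ≈ 16 mm (dimensions read to the nearest mm from the axis ticks). For the g-code, the solid's height is divided into equal slices at the stated Δz and each level perimeter traced with G1 moves after a G0 lift.

; perimeter-only toolpath
G21 ; units = mm
G90 ; absolute positioning
G28 ; home
; layer 1
G0 Z3.2
G0 X24.0 Y12.0
G1 X18.0 Y22.4
G1 X6.0 Y22.4
G1 X0.0 Y12.0
G1 X6.0 Y1.6
G1 X18.0 Y1.6
G1 X24.0 Y12.0
; layer 2
G0 Z6.4
G0 X24.0 Y12.0
G1 X18.0 Y22.4
G1 X6.0 Y22.4
G1 X0.0 Y12.0
G1 X6.0 Y1.6
G1 X18.0 Y1.6
G1 X24.0 Y12.0
; layer 3
G0 Z9.6
G0 X24.0 Y12.0
G1 X18.0 Y22.4
G1 X6.0 Y22.4
G1 X0.0 Y12.0
G1 X6.0 Y1.6
G1 X18.0 Y1.6
G1 X24.0 Y12.0
; layer 4
G0 Z12.8
G0 X24.0 Y12.0
G1 X18.0 Y22.4
G1 X6.0 Y22.4
G1 X0.0 Y12.0
G1 X6.0 Y1.6
G1 X18.0 Y1.6
G1 X24.0 Y12.0
; layer 5
G0 Z16.0
G0 X24.0 Y12.0
G1 X18.0 Y22.4
G1 X6.0 Y22.4
G1 X0.0 Y12.0
G1 X6.0 Y1.6
G1 X18.0 Y1.6
G1 X24.0 Y12.0
M2 ; end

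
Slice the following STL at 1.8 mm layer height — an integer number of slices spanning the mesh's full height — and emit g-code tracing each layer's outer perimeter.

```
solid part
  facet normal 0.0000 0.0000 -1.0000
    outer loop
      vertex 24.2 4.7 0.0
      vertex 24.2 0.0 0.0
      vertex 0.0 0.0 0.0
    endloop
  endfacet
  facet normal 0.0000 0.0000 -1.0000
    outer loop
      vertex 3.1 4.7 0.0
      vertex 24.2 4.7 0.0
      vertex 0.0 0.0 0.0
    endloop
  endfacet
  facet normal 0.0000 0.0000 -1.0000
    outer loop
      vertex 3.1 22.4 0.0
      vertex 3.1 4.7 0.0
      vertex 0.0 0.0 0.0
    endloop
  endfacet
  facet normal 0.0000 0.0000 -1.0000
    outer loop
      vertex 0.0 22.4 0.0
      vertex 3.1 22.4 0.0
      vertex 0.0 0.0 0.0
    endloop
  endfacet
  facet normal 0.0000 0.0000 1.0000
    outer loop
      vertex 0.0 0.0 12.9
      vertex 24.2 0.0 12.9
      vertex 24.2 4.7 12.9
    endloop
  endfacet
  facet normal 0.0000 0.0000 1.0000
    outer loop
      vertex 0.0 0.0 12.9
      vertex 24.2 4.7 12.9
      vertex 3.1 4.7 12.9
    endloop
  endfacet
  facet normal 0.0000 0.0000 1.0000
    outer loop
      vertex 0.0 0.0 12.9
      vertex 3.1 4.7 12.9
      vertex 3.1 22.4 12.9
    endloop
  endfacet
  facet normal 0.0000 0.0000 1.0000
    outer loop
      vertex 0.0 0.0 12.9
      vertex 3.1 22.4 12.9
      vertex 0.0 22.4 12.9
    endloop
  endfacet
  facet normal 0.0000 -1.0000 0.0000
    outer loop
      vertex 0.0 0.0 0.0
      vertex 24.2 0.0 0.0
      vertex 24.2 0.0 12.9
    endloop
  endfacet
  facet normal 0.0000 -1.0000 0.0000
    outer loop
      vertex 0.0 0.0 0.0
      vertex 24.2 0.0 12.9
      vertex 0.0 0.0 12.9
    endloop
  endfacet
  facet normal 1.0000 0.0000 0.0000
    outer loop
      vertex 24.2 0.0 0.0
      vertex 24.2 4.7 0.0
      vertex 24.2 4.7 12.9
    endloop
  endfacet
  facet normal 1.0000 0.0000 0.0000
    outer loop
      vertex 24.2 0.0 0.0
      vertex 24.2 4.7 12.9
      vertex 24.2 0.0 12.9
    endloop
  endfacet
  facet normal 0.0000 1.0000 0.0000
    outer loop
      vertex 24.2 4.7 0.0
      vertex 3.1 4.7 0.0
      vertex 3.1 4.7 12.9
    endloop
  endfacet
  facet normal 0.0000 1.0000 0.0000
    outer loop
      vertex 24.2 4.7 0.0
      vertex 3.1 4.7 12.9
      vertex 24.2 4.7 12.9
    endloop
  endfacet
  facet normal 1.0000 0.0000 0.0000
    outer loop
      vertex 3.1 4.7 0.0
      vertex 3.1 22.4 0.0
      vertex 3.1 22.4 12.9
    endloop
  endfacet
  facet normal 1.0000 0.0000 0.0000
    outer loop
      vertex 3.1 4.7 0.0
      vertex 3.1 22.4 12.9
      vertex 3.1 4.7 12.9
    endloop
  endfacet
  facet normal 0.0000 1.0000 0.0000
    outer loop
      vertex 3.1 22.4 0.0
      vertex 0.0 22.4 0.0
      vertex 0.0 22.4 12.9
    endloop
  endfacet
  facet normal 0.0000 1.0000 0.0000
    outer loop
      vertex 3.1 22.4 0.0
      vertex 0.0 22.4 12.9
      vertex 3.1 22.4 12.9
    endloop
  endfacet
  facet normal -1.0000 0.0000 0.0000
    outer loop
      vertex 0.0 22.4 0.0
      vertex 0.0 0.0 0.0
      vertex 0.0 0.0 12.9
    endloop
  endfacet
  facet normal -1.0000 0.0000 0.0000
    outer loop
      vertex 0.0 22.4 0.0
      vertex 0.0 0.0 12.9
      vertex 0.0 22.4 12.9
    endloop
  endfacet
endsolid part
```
; perimeter-only toolpath
G21 ; units = mm
G90 ; absolute positioning
G28 ; home
; layer 1
G0 Z1.8
G0 X0.0 Y0.0
G1 X24.2 Y0.0
G1 X24.2 Y4.7
G1 X3.1 Y4.7
G1 X3.1 Y22.4
G1 X0.0 Y22.4
G1 X0.0 Y0.0
; layer 2
G0 Z3.7
G0 X0.0 Y0.0
G1 X24.2 Y0.0
G1 X24.2 Y4.7
G1 X3.1 Y4.7
G1 X3.1 Y22.4
G1 X0.0 Y22.4
G1 X0.0 Y0.0
; layer 3
G0 Z5.5
G0 X0.0 Y0.0
G1 X24.2 Y0.0
G1 X24.2 Y4.7
G1 X3.1 Y4.7
G1 X3.1 Y22.4
G1 X0.0 Y22.4
G1 X0.0 Y0.0
; layer 4
G0 Z7.4
G0 X0.0 Y0.0
G1 X24.2 Y0.0
G1 X24.2 Y4.7
G1 X3.1 Y4.7
G1 X3.1 Y22.4
G1 X0.0 Y22.4
G1 X0.0 Y0.0
; layer 5
G0 Z9.2
G0 X0.0 Y0.0
G1 X24.2 Y0.0
G1 X24.2 Y4.7
G1 X3.1 Y4.7
G1 X3.1 Y22.4
G1 X0.0 Y22.4
G1 X0.0 Y0.0
; layer 6
G0 Z11.1
G0 X0.0 Y0.0
G1 X24.2 Y0.0
G1 X24.2 Y4.7
G1 X3.1 Y4.7
G1 X3.1 Y22.4
G1 X0.0 Y22.4
G1 X0.0 Y0.0
; layer 7
G0 Z12.9
G0 X0.0 Y0.0
G1 X24.2 Y0.0
G1 X24.2 Y4.7
G1 X3.1 Y4.7
G1 X3.1 Y22.4
G1 X0.0 Y22.4
G1 X0.0 Y0.0
M2 ; end

The solid is an L-shaped prism: outer 24.2 × 22.4 mm, arm thicknesses ≈ 4.7 mm (horizontal) and 3.1 mm (vertical), extruded 12.9 mm in z. Slicing at Δz = 1.8 mm — 7 equal slices spanning the solid's height, so layer i sits at z = i·h/7 — gives 7 non-empty perimeters. Each is a 6-segment closed polygon; G0 lifts to the layer z and rapids to the start vertex, then G1 traces the edges.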